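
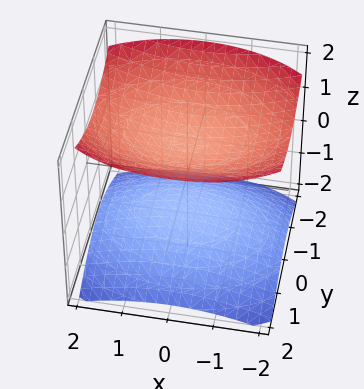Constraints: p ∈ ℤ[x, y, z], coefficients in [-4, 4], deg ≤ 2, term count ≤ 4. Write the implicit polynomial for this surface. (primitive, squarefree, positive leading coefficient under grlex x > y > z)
x^2 + 2*y^2 - 3*z^2 + 3

First, there are 2 components.
Next, degree: two sheets facing apart; a quadric, so deg p = 2.
Then, symmetries: the x ↦ −x reflection is a symmetry, so x appears only in even powers; the y ↦ −y reflection is a symmetry, so y appears only in even powers; it's symmetric under z → −z, forcing even powers of z.
Then, observable constraints: the z-axis gridline crossings are at z ∈ {-1, 1}; it misses every integer gridline on the y-axis.
Finally, putting this together gives p.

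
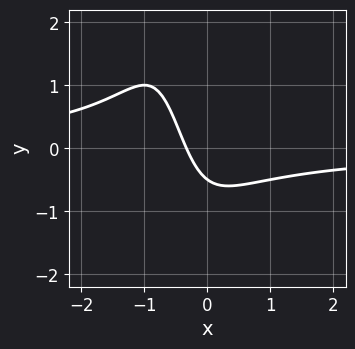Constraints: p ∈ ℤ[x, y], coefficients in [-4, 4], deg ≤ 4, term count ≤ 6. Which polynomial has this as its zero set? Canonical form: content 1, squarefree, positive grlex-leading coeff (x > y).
1. deg p = 3. No degree-2 curve has this shape.
2. Solving for integer coefficients yields p as stated.

3*x^2*y + 3*x*y + 3*x + 2*y + 1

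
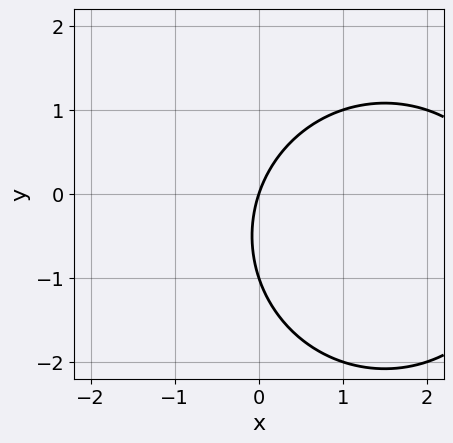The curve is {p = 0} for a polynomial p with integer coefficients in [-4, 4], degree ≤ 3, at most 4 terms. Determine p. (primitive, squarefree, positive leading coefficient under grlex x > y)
x^2 + y^2 - 3*x + y

First, deg p = 2. The shape is more complex than any degree-1 curve.
Next, checking where it meets the axes: among the integer gridlines, it crosses the y-axis at y ∈ {-1, 0}; it meets the x-axis at x = 0 (among the integer gridlines).
Finally, the integer polynomial consistent with all of this is the stated p.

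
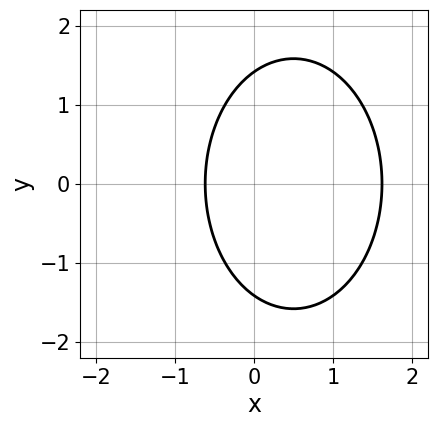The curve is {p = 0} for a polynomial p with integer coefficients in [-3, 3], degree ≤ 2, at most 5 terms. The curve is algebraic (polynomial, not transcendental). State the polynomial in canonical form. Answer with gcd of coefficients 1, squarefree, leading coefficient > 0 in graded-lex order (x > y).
2*x^2 + y^2 - 2*x - 2

1. deg p = 2. No degree-1 curve has this shape.
2. Symmetries: mirror symmetry y ↦ −y ⇒ only even powers of y.
3. Solving for integer coefficients yields p as stated.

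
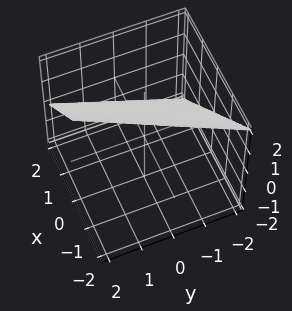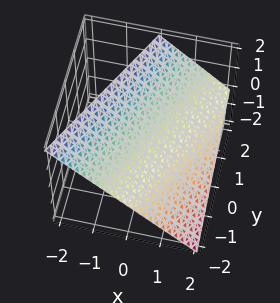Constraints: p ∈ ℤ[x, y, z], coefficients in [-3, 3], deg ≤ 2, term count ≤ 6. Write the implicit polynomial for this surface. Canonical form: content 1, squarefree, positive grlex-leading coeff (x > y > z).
2*x - y + 2*z - 2

First, degree: every cross-section is a straight line — this is a plane, so deg p = 1.
Next, against the integer gridlines: it meets the z-axis at z = 1 (among the integer gridlines); it crosses the y-axis at the gridline y = -2; it meets the x-axis at x = 1 (among the integer gridlines).
Finally, putting this together gives p.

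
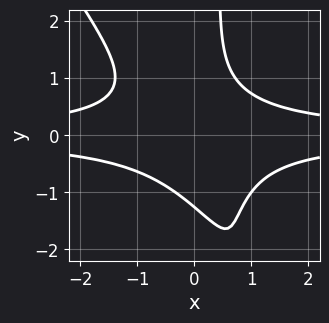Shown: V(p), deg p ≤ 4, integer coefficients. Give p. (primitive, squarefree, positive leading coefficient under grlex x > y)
(a) deg p = 4. A generic line meets the curve in up to 4 points.
(b) From the axis intercepts and sections: the curve avoids every integer x-axis point in the box.
(c) Assembling these constraints gives the stated polynomial.

3*x^2*y^2 + 2*x*y^3 - y^3 - 2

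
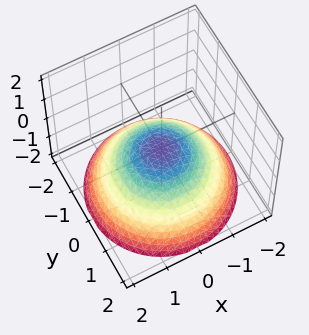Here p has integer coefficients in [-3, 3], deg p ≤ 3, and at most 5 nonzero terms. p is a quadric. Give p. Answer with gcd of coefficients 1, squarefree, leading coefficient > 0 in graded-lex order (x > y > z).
Degree: a single bowl opening along one axis; a quadric, so deg p = 2.
Symmetry: every cross-section ⟂ z is a circle, so x, y appear only via x² + y².
Reading off the gridlines: it meets the x-axis at x = 0 (among the integer gridlines); it meets the y-axis at y = 0 (among the integer gridlines); a circular section at z = -1 has radius between 1 and 2; it crosses the z-axis at the gridline z = 0.
Assembling these constraints gives the stated polynomial.

x^2 + y^2 + 2*z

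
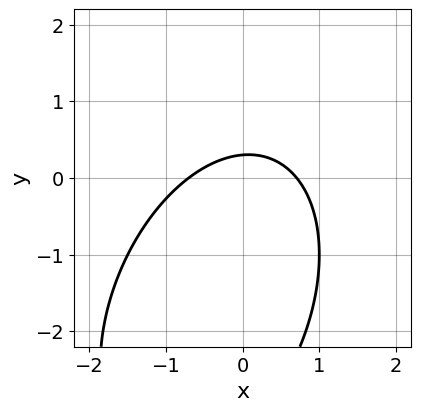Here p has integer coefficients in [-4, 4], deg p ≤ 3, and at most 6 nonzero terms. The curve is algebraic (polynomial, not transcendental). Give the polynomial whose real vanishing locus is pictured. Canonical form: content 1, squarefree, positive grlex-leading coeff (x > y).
1. Degree: the shape is more complex than any degree-1 curve, so deg p = 2.
2. Putting this together gives p.

2*x^2 - x*y + y^2 + 3*y - 1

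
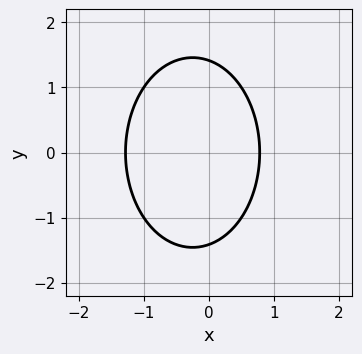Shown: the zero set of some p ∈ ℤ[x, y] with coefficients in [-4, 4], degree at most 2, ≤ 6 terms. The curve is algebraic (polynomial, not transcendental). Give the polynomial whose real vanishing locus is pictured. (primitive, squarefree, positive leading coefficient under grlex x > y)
2*x^2 + y^2 + x - 2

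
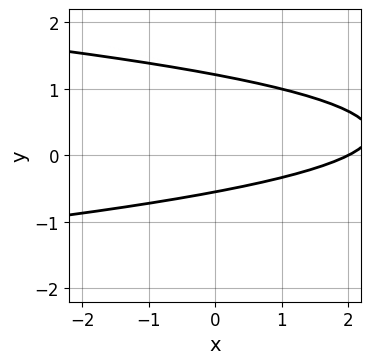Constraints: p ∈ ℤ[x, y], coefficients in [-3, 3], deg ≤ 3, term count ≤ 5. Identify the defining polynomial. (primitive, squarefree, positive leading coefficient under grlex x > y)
3*y^2 + x - 2*y - 2

First, degree: no degree-1 curve has this shape, so deg p = 2.
Next, observable constraints: it crosses the x-axis at the gridline x = 2.
Finally, putting this together gives p.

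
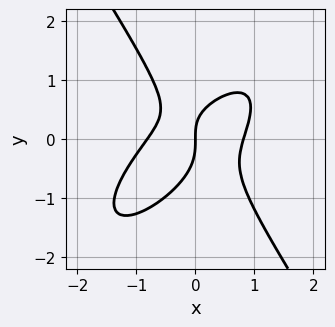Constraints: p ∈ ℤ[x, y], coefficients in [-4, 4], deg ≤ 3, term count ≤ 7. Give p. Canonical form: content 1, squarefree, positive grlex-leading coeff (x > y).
1. Degree: no degree-2 curve has this shape, so deg p = 3.
2. Reading off the gridlines: it meets the x-axis at x = 0 (among the integer gridlines); it meets the y-axis at y = 0 (among the integer gridlines).
3. The integer polynomial consistent with all of this is the stated p.

3*x^3 - 3*x^2*y + 2*y^3 + x*y - 2*x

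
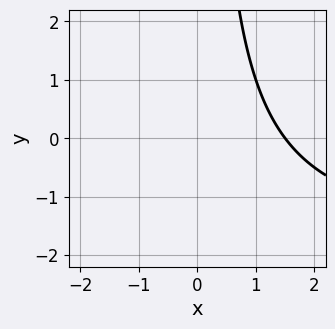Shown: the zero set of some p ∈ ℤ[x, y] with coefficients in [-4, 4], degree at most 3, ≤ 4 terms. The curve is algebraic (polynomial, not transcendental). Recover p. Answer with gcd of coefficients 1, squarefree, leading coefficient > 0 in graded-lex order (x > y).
The degree is 2 — the shape is more complex than any degree-1 curve.
From the axis intercepts and sections: the curve avoids every integer y-axis point in the box.
The integer polynomial consistent with all of this is the stated p.

x*y + 2*x - 3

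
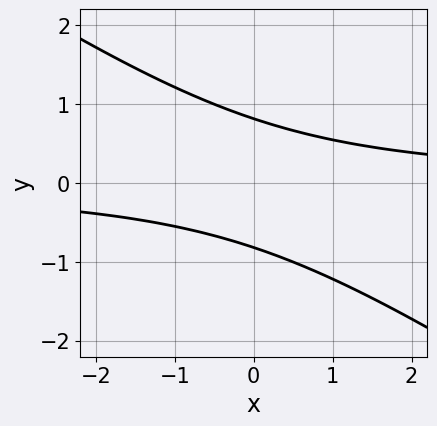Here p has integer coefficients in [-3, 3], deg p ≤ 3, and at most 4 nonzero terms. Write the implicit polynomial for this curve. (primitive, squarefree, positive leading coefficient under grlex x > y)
1. deg p = 2. The shape is more complex than any degree-1 curve.
2. From the visible intercepts: no x-intercept at any integer in the box.
3. Solving for integer coefficients yields p as stated.

2*x*y + 3*y^2 - 2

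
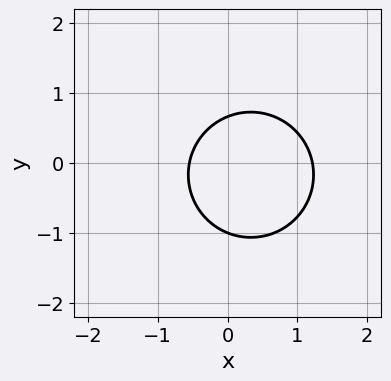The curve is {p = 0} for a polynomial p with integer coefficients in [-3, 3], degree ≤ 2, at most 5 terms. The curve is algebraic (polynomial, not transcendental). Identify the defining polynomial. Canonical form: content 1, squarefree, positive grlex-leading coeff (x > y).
1. Degree: a generic line meets the curve in up to 2 points, so deg p = 2.
2. Against the integer gridlines: one y-axis crossing is at y = -1.
3. Assembling these constraints gives the stated polynomial.

3*x^2 + 3*y^2 - 2*x + y - 2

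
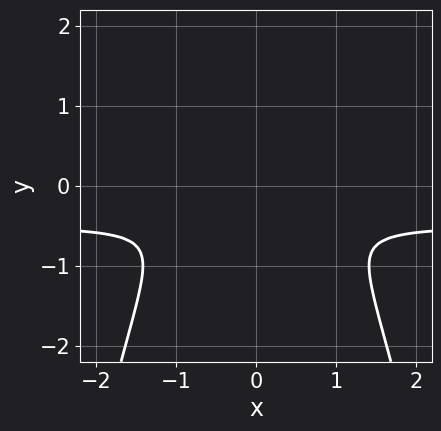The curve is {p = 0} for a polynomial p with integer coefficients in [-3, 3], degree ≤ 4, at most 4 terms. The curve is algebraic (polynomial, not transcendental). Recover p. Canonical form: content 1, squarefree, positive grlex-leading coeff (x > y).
1. deg p = 3.
2. Symmetries: mirror symmetry x ↦ −x ⇒ only even powers of x.
3. Together with the visible shape, these determine p as stated.

2*x^2*y + x^2 + 2*y^2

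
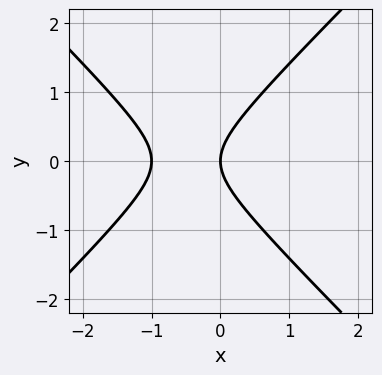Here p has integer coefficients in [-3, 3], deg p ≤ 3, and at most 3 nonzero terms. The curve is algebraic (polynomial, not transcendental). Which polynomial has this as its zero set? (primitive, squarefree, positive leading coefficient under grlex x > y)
First, the degree is 2 — a generic line meets the curve in up to 2 points.
Then, symmetries: the y ↦ −y reflection is a symmetry, so y appears only in even powers.
Next, checking where it meets the axes: the x-axis gridline crossings are at x ∈ {-1, 0}; it crosses the y-axis at the gridline y = 0.
Finally, matching integer coefficients to the picture gives p.

x^2 - y^2 + x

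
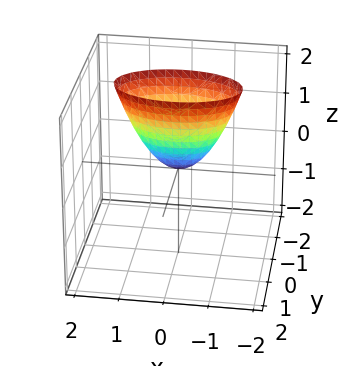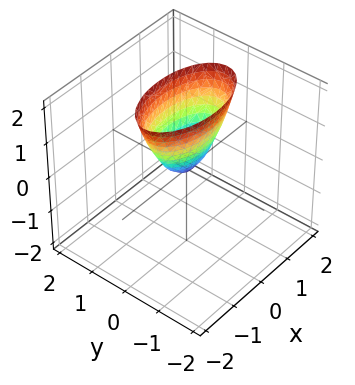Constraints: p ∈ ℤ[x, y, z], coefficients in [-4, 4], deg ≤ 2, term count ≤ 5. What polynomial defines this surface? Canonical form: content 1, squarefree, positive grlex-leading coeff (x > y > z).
First, degree: a paraboloid; a quadric, so deg p = 2.
Then, symmetries: it's symmetric under y → −y, forcing even powers of y; it's symmetric under x → −x, forcing even powers of x.
Then, checking where it meets the axes: it crosses the z-axis at the gridline z = 0; it meets the y-axis at y = 0 (among the integer gridlines); one x-axis crossing is at x = 0.
Finally, solving for integer coefficients yields p as stated.

x^2 + 3*y^2 - z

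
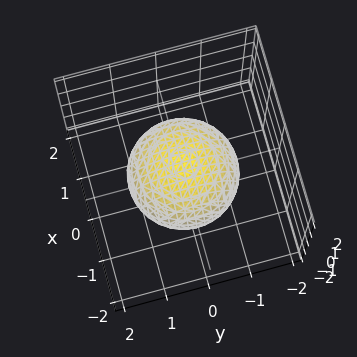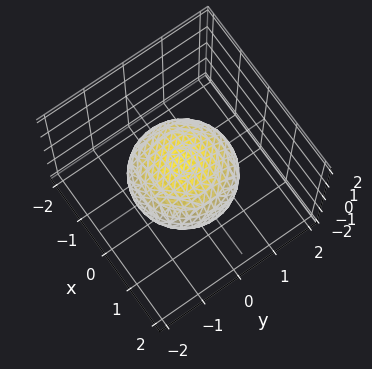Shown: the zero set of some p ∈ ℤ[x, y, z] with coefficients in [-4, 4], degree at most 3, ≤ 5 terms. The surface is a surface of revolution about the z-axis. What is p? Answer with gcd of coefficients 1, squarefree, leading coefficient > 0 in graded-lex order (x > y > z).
First, degree: a generic line meets the surface in up to 2 points, so deg p = 2.
Then, symmetry: every cross-section ⟂ z is a circle, so x, y appear only via x² + y².
Then, observable constraints: a circular section at z = 0 has radius between 1 and 2; among the integer gridlines, it crosses the z-axis at z ∈ {-1, 1}.
Finally, matching integer coefficients to the picture gives p.

2*x^2 + 2*y^2 + 3*z^2 - 3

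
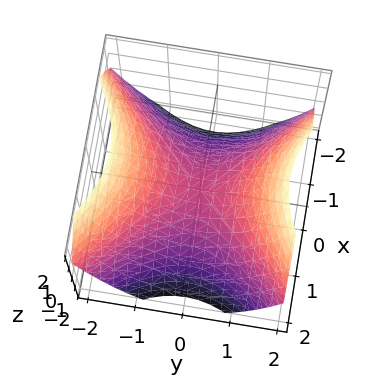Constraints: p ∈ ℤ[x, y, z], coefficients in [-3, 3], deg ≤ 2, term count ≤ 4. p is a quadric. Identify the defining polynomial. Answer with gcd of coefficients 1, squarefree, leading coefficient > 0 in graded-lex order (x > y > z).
2*x^2 - 2*y^2 + 3*z

Degree: a saddle surface; a quadric, so deg p = 2.
Symmetries: it's symmetric under x → −x, forcing even powers of x; the y ↦ −y reflection is a symmetry, so y appears only in even powers.
Observable constraints: it crosses the x-axis at the gridline x = 0; it meets the y-axis at y = 0 (among the integer gridlines).
Assembling these constraints gives the stated polynomial.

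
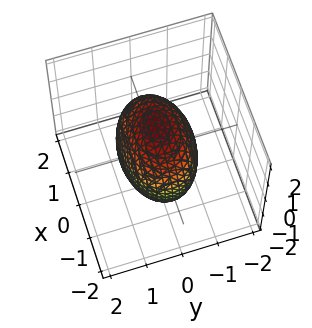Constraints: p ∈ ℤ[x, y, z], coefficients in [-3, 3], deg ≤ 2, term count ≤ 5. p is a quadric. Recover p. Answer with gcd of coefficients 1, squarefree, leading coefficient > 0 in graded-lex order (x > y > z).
Degree: a closed, bounded, convex surface; a quadric, so deg p = 2.
Symmetries: it's symmetric under x → −x, forcing even powers of x; the y ↦ −y reflection is a symmetry, so y appears only in even powers; it's symmetric under z → −z, forcing even powers of z.
Checking where it meets the axes: the y-axis gridline crossings are at y ∈ {-1, 1}.
Together with the visible shape, these determine p as stated.

x^2 + 2*y^2 + z^2 - 2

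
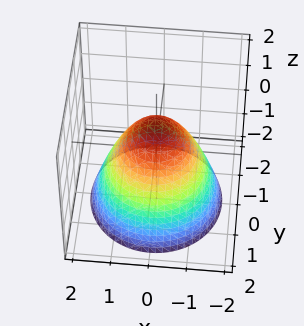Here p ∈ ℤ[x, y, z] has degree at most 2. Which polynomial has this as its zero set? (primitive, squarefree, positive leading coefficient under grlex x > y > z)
x^2 + y^2 + z - 1

The degree is 2 — a generic line meets the surface in up to 2 points.
By symmetry, every cross-section ⟂ z is a circle, so x, y appear only via x² + y².
Against the integer gridlines: a circular section at z = 0 has radius exactly 1; it crosses the z-axis at the gridline z = 1; the x-axis gridline crossings are at x ∈ {-1, 1}; among the integer gridlines, it crosses the y-axis at y ∈ {-1, 1}.
Solving for integer coefficients yields p as stated.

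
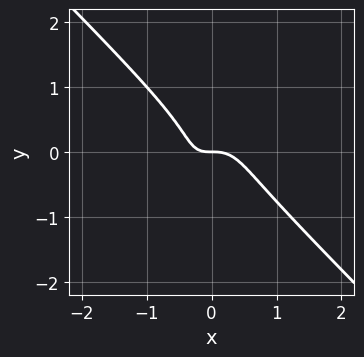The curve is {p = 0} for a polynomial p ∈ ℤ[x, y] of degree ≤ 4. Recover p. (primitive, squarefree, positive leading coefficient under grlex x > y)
(a) The degree is 3 — no degree-2 curve has this shape.
(b) Reading off the gridlines: it crosses the y-axis at the gridline y = 0; it crosses the x-axis at the gridline x = 0.
(c) Putting this together gives p.

3*x^3 - x*y^2 + 2*y^3 + x*y + y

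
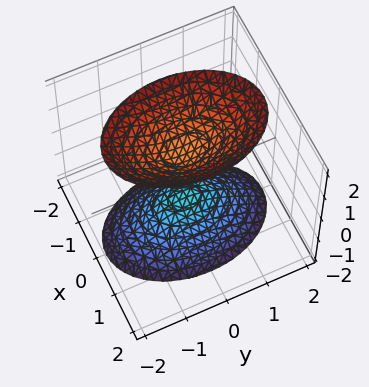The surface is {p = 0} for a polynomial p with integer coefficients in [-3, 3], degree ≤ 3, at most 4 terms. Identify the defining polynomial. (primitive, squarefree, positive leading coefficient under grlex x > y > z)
2*x^2 + y^2 - z^2 + 1

(a) The picture has 2 separate pieces. Treating them together as one polynomial.
(b) Degree: two separate bowl-shaped sheets opening away from each other; a quadric, so deg p = 2.
(c) Symmetries: mirror symmetry y ↦ −y ⇒ only even powers of y; mirror symmetry x ↦ −x ⇒ only even powers of x; mirror symmetry z ↦ −z ⇒ only even powers of z.
(d) Reading off the gridlines: among the integer gridlines, it crosses the z-axis at z ∈ {-1, 1}; the surface avoids every integer y-axis point in the box; the surface avoids every integer x-axis point in the box.
(e) These observations pin down the coefficients.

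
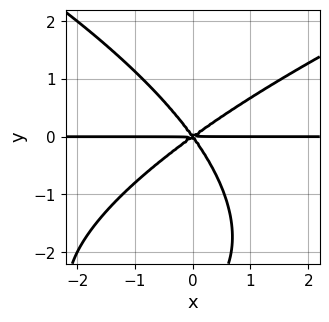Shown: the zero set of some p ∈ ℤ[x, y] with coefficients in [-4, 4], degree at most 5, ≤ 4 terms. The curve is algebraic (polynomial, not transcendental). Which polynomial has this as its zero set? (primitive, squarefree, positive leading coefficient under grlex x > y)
y^4 - 3*x^2*y + 2*x*y^2 + 3*y^3

First, deg p = 4.
Then, observable constraints: it crosses the y-axis at the gridline y = 0; the visible x-axis segment lies entirely on the curve.
Finally, the integer polynomial consistent with all of this is the stated p.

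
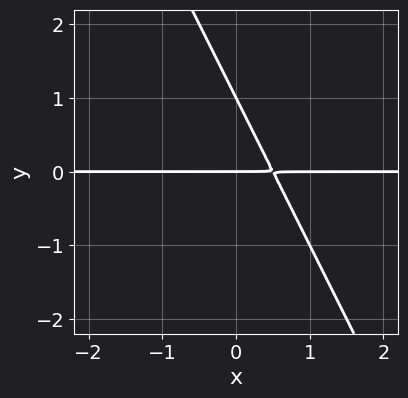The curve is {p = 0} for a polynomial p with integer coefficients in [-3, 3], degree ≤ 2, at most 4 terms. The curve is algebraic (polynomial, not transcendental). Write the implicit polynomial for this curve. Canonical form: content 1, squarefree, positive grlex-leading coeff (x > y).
2*x*y + y^2 - y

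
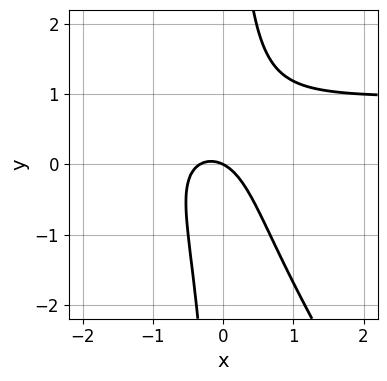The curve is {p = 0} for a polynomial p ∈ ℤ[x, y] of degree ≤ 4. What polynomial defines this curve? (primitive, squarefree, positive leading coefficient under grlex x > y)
3*x^2*y + 2*x*y^2 - 3*x^2 - x - 2*y

The degree is 3 — no degree-2 curve has this shape.
From the visible intercepts: it meets the y-axis at y = 0 (among the integer gridlines); one x-axis crossing is at x = 0.
Matching integer coefficients to the picture gives p.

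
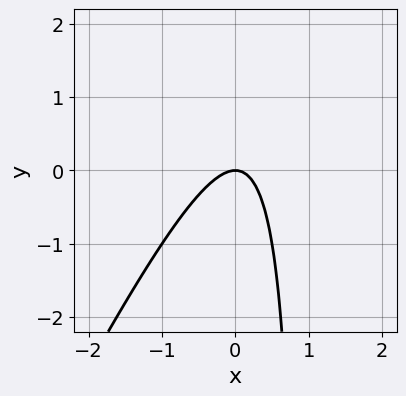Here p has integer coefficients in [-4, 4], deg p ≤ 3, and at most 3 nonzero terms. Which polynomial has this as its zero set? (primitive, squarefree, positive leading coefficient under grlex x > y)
2*x^2 - x*y + y

1. Degree: no degree-1 curve has this shape, so deg p = 2.
2. Reading off the gridlines: one y-axis crossing is at y = 0; it meets the x-axis at x = 0 (among the integer gridlines).
3. These observations pin down the coefficients.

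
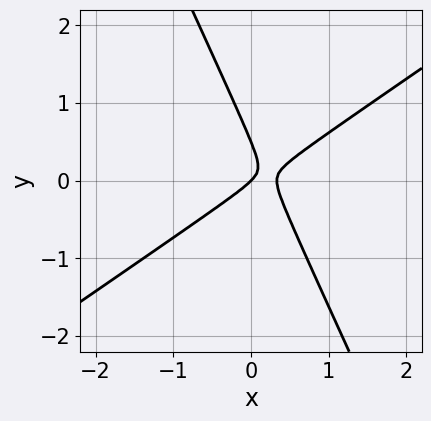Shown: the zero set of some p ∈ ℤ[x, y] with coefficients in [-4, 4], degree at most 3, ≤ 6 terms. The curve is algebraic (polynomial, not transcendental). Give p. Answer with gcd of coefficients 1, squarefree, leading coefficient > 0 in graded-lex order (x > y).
3*x^2 - 3*x*y - 2*y^2 - x + y

deg p = 2.
Reading off the gridlines: one x-axis crossing is at x = 0; it crosses the y-axis at the gridline y = 0.
These observations pin down the coefficients.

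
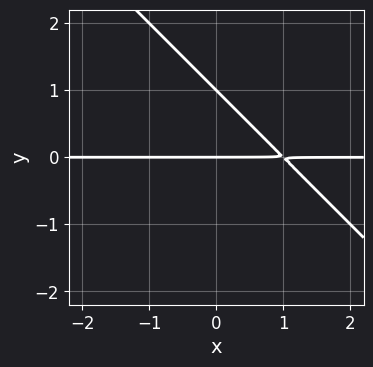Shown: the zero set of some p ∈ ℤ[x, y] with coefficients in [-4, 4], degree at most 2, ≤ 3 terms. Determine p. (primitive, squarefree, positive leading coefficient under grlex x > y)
1. The degree is 2 — a generic line meets the curve in up to 2 points.
2. Against the integer gridlines: every point of the x-axis in the box is on the curve; among the integer gridlines, it crosses the y-axis at y ∈ {0, 1}.
3. Solving for integer coefficients yields p as stated.

x*y + y^2 - y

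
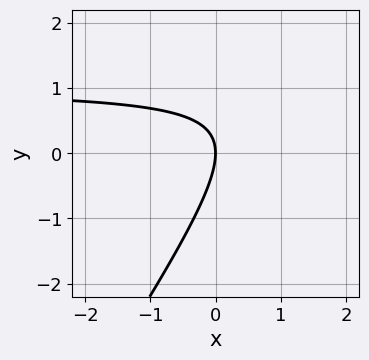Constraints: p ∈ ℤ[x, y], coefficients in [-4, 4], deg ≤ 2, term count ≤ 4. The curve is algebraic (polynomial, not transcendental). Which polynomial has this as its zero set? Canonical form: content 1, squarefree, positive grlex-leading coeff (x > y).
1. The degree is 2 — a generic line meets the curve in up to 2 points.
2. From the visible intercepts: one y-axis crossing is at y = 0; it meets the x-axis at x = 0 (among the integer gridlines).
3. Fitting integer coefficients to these (and the overall shape) gives p.

3*x*y - 2*y^2 - 3*x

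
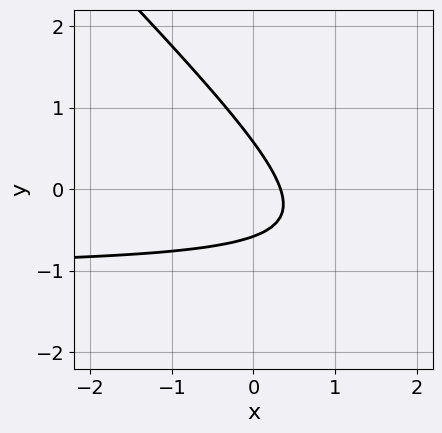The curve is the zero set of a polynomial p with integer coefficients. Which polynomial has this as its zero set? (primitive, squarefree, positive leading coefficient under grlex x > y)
3*x*y + 3*y^2 + 3*x - 1

(a) deg p = 2. A generic line meets the curve in up to 2 points.
(b) Putting this together gives p.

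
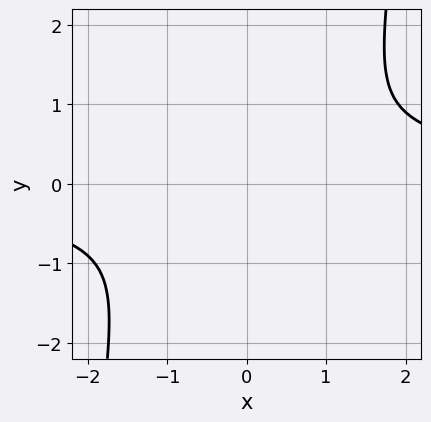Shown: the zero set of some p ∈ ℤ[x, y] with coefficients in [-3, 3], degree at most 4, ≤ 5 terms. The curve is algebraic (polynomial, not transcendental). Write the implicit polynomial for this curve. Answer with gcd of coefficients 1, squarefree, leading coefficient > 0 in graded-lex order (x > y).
2*x^3*y - 3*x^2 - 3*y^2

Degree: a generic line meets the curve in up to 4 points, so deg p = 4.
Solving for integer coefficients yields p as stated.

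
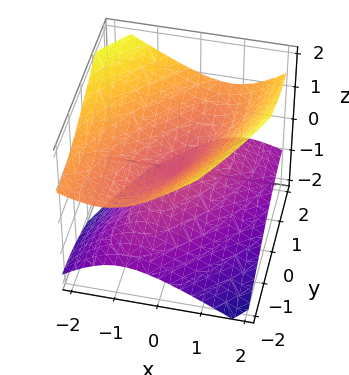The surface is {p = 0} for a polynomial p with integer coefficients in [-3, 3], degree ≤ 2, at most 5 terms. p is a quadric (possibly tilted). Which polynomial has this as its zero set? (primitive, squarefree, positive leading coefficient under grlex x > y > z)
(a) The degree is 2 — the shape is more complex than any degree-1 surface.
(b) From the axis intercepts and sections: one z-axis crossing is at z = 0; it meets the y-axis at y = 0 (among the integer gridlines).
(c) Assembling these constraints gives the stated polynomial.

2*x^2 - 2*x*y + x*z + y^2 - 3*z^2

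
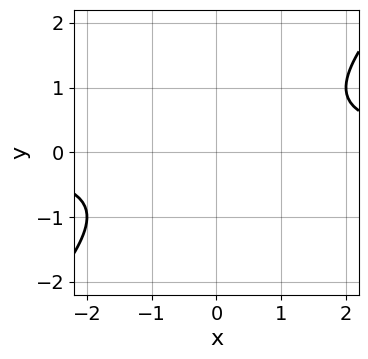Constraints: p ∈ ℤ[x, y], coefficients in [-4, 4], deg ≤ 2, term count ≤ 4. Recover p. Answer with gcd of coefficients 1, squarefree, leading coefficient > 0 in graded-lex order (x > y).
x*y - y^2 - 1

1. Degree: a generic line meets the curve in up to 2 points, so deg p = 2.
2. Against the integer gridlines: it misses every integer gridline on the x-axis; no y-intercept at any integer in the box.
3. These observations pin down the coefficients.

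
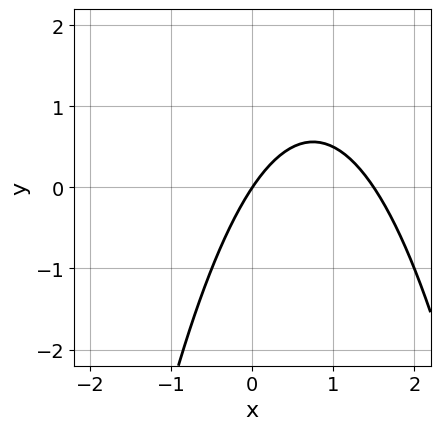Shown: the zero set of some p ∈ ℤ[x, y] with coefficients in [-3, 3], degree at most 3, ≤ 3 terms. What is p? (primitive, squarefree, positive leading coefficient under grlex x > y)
2*x^2 - 3*x + 2*y

The degree is 2 — the shape is more complex than any degree-1 curve.
Against the integer gridlines: it meets the x-axis at x = 0 (among the integer gridlines); it meets the y-axis at y = 0 (among the integer gridlines).
Matching integer coefficients to the picture gives p.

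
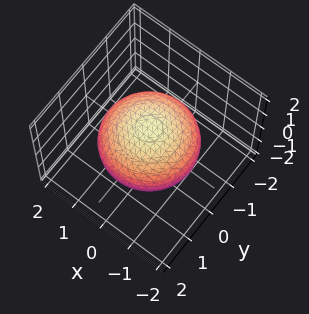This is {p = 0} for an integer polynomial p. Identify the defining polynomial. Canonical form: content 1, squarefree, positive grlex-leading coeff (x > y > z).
x^2 + y^2 + 2*z^2 - 2

(a) The degree is 2 — bounded and convex; a quadric.
(b) Symmetries: mirror symmetry z ↦ −z ⇒ only even powers of z; rotational symmetry about the z-axis ⇒ p depends on x, y only through x² + y².
(c) Observable constraints: the z-axis gridline crossings are at z ∈ {-1, 1}; a circular section at z = 0 has radius between 1 and 2.
(d) Putting this together gives p.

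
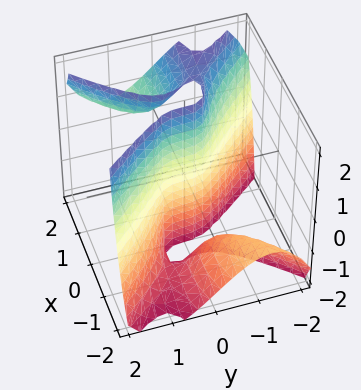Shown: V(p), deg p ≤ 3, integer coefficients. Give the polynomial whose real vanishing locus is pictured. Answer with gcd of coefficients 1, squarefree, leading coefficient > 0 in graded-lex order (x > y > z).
deg p = 3. The shape is more complex than any degree-2 surface.
Reading off the gridlines: one x-axis crossing is at x = 0; the visible z-axis segment lies entirely on the surface; it meets the y-axis at y = 0 (among the integer gridlines).
Together with the visible shape, these determine p as stated.

x^3 - 2*x^2*y - 2*x^2*z + 2*y^3 + 2*x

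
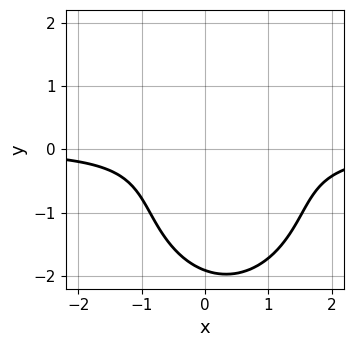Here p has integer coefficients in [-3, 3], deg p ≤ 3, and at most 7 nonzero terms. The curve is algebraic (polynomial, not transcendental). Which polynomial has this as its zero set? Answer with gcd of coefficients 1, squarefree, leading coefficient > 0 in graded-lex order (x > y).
(a) Degree: no degree-2 curve has this shape, so deg p = 3.
(b) Observable constraints: no x-intercept at any integer in the box.
(c) Putting this together gives p.

3*x^2*y + 2*y^3 - 2*x*y + 3*y^2 + 3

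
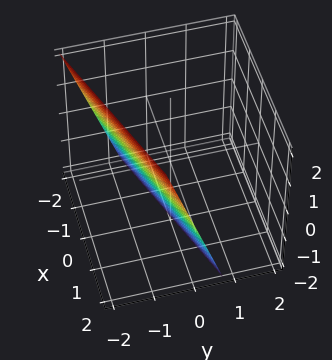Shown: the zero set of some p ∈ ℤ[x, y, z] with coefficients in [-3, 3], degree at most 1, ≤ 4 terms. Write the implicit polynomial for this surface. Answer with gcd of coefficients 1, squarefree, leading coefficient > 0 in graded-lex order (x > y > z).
deg p = 1. Every cross-section is a straight line — this is a plane.
Observable constraints: it meets the x-axis at x = 2 (among the integer gridlines); it meets the z-axis at z = -2 (among the integer gridlines).
Putting this together gives p.

x - 3*y - z - 2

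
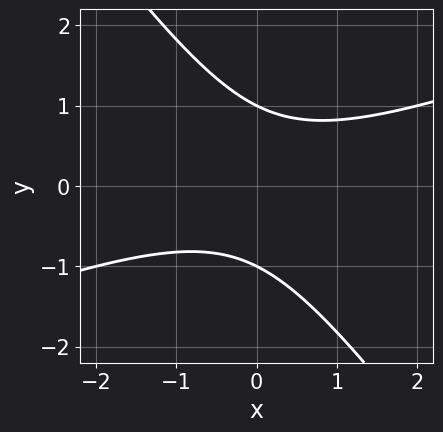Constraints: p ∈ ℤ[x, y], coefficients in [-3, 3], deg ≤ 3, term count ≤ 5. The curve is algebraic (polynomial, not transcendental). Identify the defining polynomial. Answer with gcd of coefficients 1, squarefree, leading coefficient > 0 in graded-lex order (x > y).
x^2 - 2*x*y - 2*y^2 + 2

(a) Degree: the shape is more complex than any degree-1 curve, so deg p = 2.
(b) From the axis intercepts and sections: among the integer gridlines, it crosses the y-axis at y ∈ {-1, 1}; no x-intercept at any integer in the box.
(c) Together with the visible shape, these determine p as stated.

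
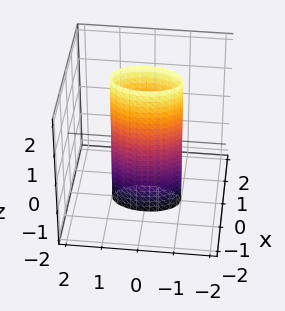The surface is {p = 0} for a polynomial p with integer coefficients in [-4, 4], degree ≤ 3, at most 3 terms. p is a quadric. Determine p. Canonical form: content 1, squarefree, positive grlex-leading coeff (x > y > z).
First, deg p = 2.
Next, symmetries: mirror symmetry y ↦ −y ⇒ only even powers of y; the x ↦ −x reflection is a symmetry, so x appears only in even powers; mirror symmetry z ↦ −z ⇒ only even powers of z.
Then, against the integer gridlines: the surface avoids every integer z-axis point in the box; among the integer gridlines, it crosses the y-axis at y ∈ {-1, 1}.
Finally, fitting integer coefficients to these (and the overall shape) gives p.

3*x^2 + y^2 - 1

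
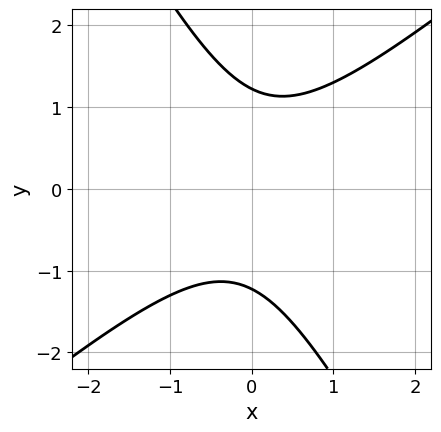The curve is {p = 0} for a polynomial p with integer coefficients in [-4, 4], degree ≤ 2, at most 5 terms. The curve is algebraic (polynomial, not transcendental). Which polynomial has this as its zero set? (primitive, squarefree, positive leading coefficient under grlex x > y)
3*x^2 - 2*x*y - 2*y^2 + 3

(a) The degree is 2 — a generic line meets the curve in up to 2 points.
(b) Observable constraints: no x-intercept at any integer in the box.
(c) Fitting integer coefficients to these (and the overall shape) gives p.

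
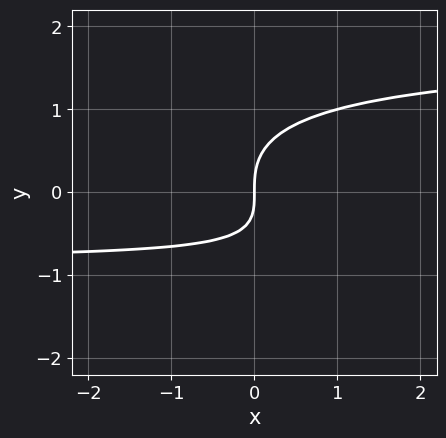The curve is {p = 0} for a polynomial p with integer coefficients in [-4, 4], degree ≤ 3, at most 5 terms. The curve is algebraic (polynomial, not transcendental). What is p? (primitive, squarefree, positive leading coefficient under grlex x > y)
1. deg p = 3.
2. Observable constraints: it crosses the y-axis at the gridline y = 0; it crosses the x-axis at the gridline x = 0.
3. Fitting integer coefficients to these (and the overall shape) gives p.

2*x*y^2 + 3*y^3 - 2*x*y - 3*x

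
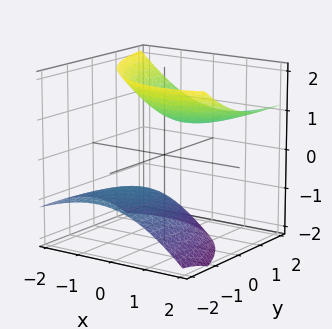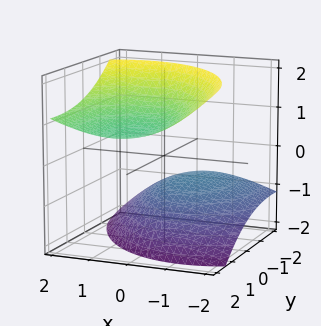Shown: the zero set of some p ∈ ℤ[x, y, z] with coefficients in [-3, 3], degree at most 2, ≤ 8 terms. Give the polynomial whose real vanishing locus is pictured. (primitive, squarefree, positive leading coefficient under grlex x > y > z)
2*x^2 - 2*x*z + y^2 - 3*y*z - 3*z^2 + 3

There are 2 components.
deg p = 2.
From the axis intercepts and sections: the surface avoids every integer y-axis point in the box; it misses every integer gridline on the x-axis; the z-axis gridline crossings are at z ∈ {-1, 1}.
Fitting integer coefficients to these (and the overall shape) gives p.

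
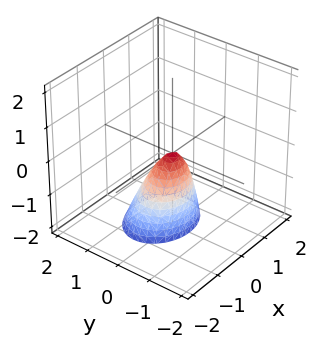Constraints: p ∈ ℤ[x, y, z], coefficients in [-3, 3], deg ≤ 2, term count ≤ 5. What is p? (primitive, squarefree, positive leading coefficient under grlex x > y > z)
2*x^2 + 3*y^2 + y*z + z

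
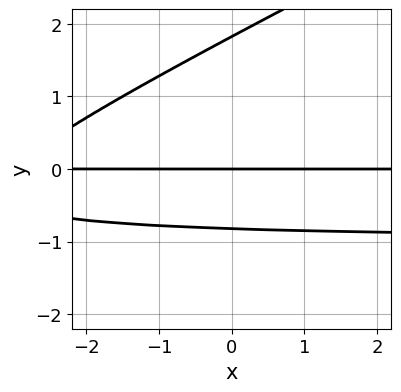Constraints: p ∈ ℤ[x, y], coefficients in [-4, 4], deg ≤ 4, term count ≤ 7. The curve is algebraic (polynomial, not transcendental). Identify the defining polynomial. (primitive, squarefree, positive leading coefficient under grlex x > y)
(a) The degree is 3 — the shape is more complex than any degree-2 curve.
(b) From the axis intercepts and sections: every point of the x-axis in the box is on the curve; it crosses the y-axis at the gridline y = 0.
(c) Putting this together gives p.

x*y^2 - 2*y^3 + x*y + 2*y^2 + 3*y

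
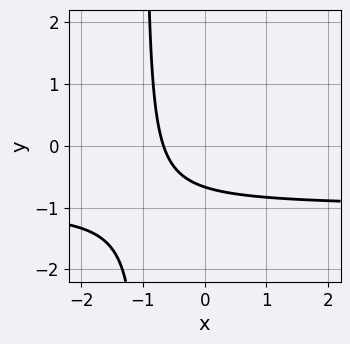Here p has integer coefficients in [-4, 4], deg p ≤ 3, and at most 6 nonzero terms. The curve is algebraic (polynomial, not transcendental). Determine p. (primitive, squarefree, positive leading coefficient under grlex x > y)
1. The degree is 2 — no degree-1 curve has this shape.
2. Matching integer coefficients to the picture gives p.

3*x*y + 3*x + 3*y + 2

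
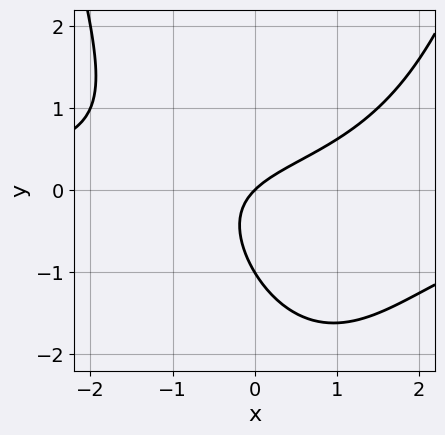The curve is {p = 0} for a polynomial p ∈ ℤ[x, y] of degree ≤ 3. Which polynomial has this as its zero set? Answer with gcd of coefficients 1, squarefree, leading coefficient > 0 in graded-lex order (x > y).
1. The degree is 3 — a generic line meets the curve in up to 3 points.
2. Against the integer gridlines: one x-axis crossing is at x = 0; among the integer gridlines, it crosses the y-axis at y ∈ {-1, 0}.
3. Solving for integer coefficients yields p as stated.

2*x^2*y - 2*x*y - 3*y^2 + 3*x - 3*y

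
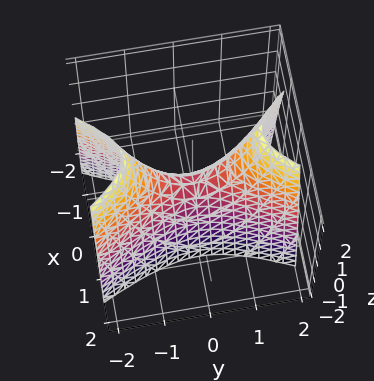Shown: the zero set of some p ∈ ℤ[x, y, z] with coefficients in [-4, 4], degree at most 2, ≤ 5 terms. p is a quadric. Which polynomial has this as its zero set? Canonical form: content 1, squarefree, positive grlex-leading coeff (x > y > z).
First, deg p = 2. A hyperbolic paraboloid; a quadric.
Next, symmetries: the x ↦ −x reflection is a symmetry, so x appears only in even powers; the y ↦ −y reflection is a symmetry, so y appears only in even powers.
Next, against the integer gridlines: it meets the z-axis at z = 0 (among the integer gridlines); it meets the x-axis at x = 0 (among the integer gridlines).
Finally, putting this together gives p.

3*x^2 - y^2 + z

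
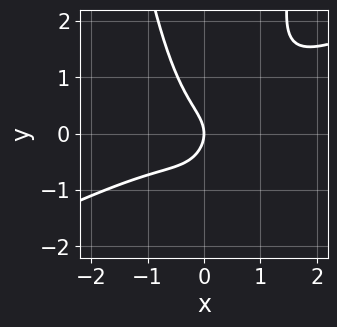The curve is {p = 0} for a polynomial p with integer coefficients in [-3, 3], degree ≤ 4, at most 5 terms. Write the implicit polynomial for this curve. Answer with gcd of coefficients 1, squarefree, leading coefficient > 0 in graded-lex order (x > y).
x^3 - 2*x^2*y + y^2 + x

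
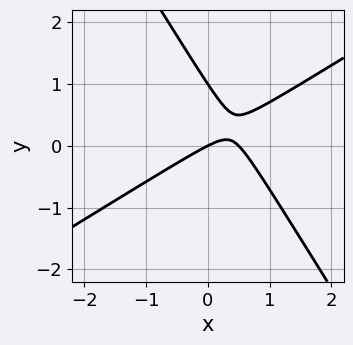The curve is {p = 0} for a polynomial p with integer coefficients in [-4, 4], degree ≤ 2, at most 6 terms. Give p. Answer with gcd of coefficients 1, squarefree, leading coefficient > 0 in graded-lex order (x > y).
2*x^2 - 2*x*y - 2*y^2 - x + 2*y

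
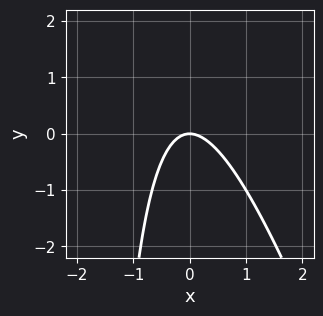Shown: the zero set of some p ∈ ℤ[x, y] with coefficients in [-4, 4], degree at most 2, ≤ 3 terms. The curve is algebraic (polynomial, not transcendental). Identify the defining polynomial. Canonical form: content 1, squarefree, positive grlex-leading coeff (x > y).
1. Degree: the shape is more complex than any degree-1 curve, so deg p = 2.
2. Reading off the gridlines: one x-axis crossing is at x = 0; it crosses the y-axis at the gridline y = 0.
3. Assembling these constraints gives the stated polynomial.

3*x^2 + x*y + 2*y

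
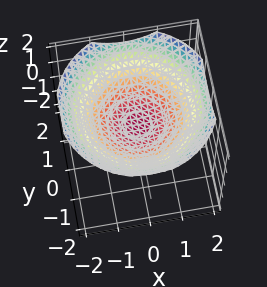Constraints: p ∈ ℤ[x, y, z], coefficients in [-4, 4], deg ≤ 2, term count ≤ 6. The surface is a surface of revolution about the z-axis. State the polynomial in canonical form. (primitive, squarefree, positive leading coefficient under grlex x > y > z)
The degree is 2 — a generic line meets the surface in up to 2 points.
Symmetries: rotational symmetry about the z-axis ⇒ p depends on x, y only through x² + y².
From the visible intercepts: it misses every integer gridline on the y-axis; no x-intercept at any integer in the box; a circular section at z = 1 has radius between 1 and 2.
Together with the visible shape, these determine p as stated.

x^2 + y^2 - 3*z + 1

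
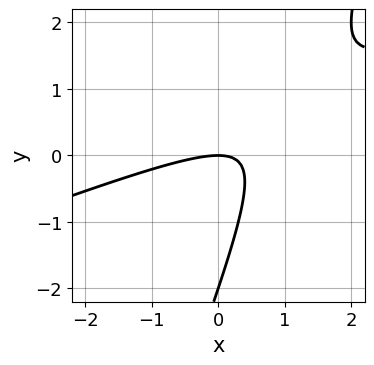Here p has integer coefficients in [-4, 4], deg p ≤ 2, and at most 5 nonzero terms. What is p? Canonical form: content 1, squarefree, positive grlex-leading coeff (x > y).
1. deg p = 2. The shape is more complex than any degree-1 curve.
2. Checking where it meets the axes: it crosses the x-axis at the gridline x = 0; the y-axis gridline crossings are at y ∈ {-2, 0}.
3. Matching integer coefficients to the picture gives p.

x^2 - 3*x*y + y^2 + 2*y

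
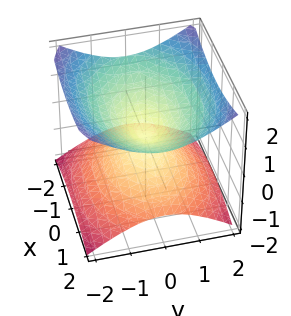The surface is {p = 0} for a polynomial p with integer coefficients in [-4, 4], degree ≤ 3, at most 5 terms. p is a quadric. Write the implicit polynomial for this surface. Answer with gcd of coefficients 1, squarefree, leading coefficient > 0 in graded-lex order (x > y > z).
First, deg p = 2. Two nappes meeting at a single point; a quadric.
Then, symmetries: the x ↦ −x reflection is a symmetry, so x appears only in even powers; it's symmetric under y → −y, forcing even powers of y; the z ↦ −z reflection is a symmetry, so z appears only in even powers.
Next, from the axis intercepts and sections: one z-axis crossing is at z = 0; it meets the x-axis at x = 0 (among the integer gridlines); it meets the y-axis at y = 0 (among the integer gridlines).
Finally, putting this together gives p.

x^2 + 2*y^2 - 3*z^2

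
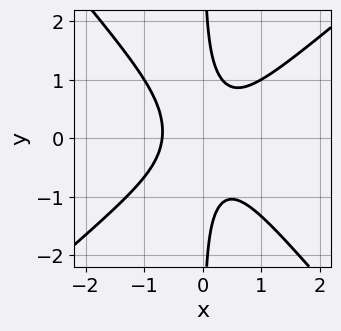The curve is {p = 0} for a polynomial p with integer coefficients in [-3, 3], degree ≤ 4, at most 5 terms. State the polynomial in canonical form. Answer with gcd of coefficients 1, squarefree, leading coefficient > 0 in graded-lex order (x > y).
3*x^3 - x^2*y - 3*x*y^2 + 1

The degree is 3 — no degree-2 curve has this shape.
From the axis intercepts and sections: the curve avoids every integer y-axis point in the box.
Matching integer coefficients to the picture gives p.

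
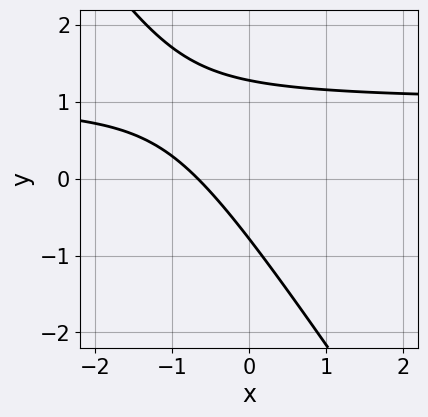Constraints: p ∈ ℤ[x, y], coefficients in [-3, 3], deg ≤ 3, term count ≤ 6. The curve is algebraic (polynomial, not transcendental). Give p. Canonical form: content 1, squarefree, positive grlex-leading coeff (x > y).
3*x*y + 2*y^2 - 3*x - y - 2

(a) Degree: no degree-1 curve has this shape, so deg p = 2.
(b) Matching integer coefficients to the picture gives p.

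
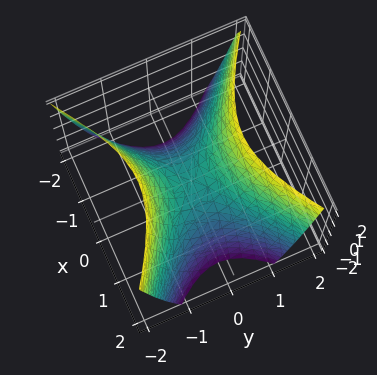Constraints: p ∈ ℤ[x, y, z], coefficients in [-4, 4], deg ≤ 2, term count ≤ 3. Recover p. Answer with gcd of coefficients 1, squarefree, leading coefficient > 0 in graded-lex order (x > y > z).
2*x^2 - 3*y^2 + 2*z

(a) Degree: a saddle surface; a quadric, so deg p = 2.
(b) Symmetries: the x ↦ −x reflection is a symmetry, so x appears only in even powers; the y ↦ −y reflection is a symmetry, so y appears only in even powers.
(c) Reading off the gridlines: one x-axis crossing is at x = 0; it crosses the y-axis at the gridline y = 0; it crosses the z-axis at the gridline z = 0.
(d) Solving for integer coefficients yields p as stated.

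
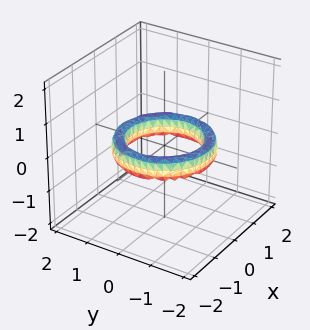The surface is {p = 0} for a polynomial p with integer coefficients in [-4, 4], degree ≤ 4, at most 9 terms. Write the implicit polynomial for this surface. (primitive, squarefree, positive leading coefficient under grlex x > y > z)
Degree: the shape is more complex than any degree-3 surface, so deg p = 4.
Symmetry: the surface is invariant under rotation about z: p = q(x² + y², z).
From the visible intercepts: among the integer gridlines, it crosses the x-axis at x ∈ {-1, 1}; among the integer gridlines, it crosses the y-axis at y ∈ {-1, 1}; the surface avoids every integer z-axis point in the box; a circular section at z = 0 has radius exactly 1.
Fitting integer coefficients to these (and the overall shape) gives p.

x^4 + 2*x^2*y^2 + y^4 - 3*x^2 - 3*y^2 + 2*z^2 + 2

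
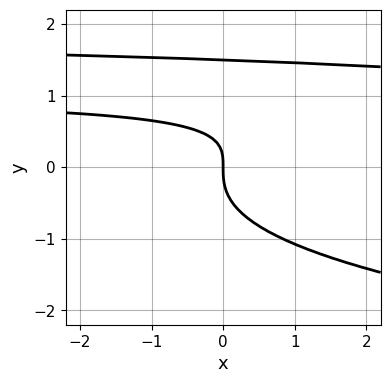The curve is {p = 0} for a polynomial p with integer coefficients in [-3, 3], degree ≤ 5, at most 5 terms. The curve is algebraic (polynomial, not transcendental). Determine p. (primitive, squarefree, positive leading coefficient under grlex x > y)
The degree is 4 — a generic line meets the curve in up to 4 points.
Checking where it meets the axes: it crosses the x-axis at the gridline x = 0; it crosses the y-axis at the gridline y = 0.
The integer polynomial consistent with all of this is the stated p.

2*y^4 - x*y^2 - 3*y^3 + 3*x*y - 2*x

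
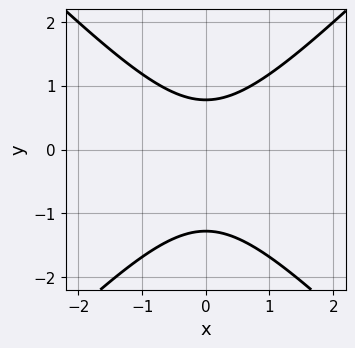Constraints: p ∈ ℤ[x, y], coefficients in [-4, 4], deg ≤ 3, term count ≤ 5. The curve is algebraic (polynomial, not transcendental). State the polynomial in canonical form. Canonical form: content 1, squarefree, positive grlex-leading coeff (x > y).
deg p = 2. No degree-1 curve has this shape.
Symmetries: the x ↦ −x reflection is a symmetry, so x appears only in even powers.
Checking where it meets the axes: it misses every integer gridline on the x-axis.
Solving for integer coefficients yields p as stated.

2*x^2 - 2*y^2 - y + 2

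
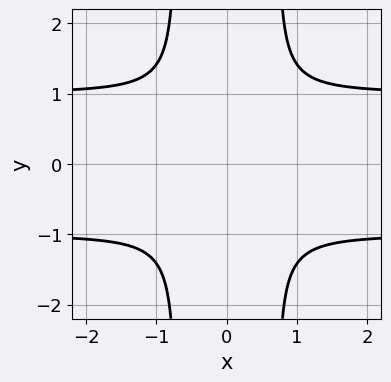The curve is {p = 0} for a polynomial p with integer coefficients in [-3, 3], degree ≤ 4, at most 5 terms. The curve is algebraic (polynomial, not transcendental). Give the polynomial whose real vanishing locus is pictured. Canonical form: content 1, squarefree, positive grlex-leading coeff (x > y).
2*x^2*y^2 - 2*x^2 - y^2

(a) deg p = 4. No degree-3 curve has this shape.
(b) Symmetries: it's symmetric under y → −y, forcing even powers of y; mirror symmetry x ↦ −x ⇒ only even powers of x.
(c) Fitting integer coefficients to these (and the overall shape) gives p.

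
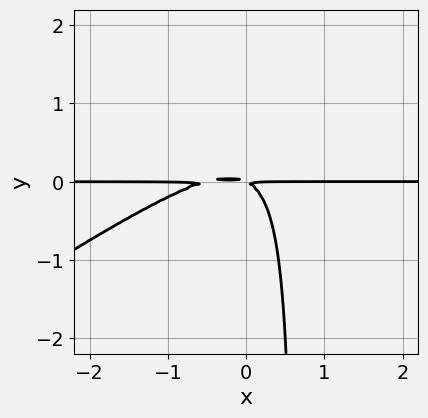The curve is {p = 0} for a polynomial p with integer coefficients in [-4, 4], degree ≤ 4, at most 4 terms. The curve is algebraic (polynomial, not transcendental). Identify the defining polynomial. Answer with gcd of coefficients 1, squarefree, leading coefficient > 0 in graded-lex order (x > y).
2*x^2*y - 3*x*y^2 + x*y + 2*y^2

First, the degree is 3 — no degree-2 curve has this shape.
Next, against the integer gridlines: every point of the x-axis in the box is on the curve.
Finally, solving for integer coefficients yields p as stated.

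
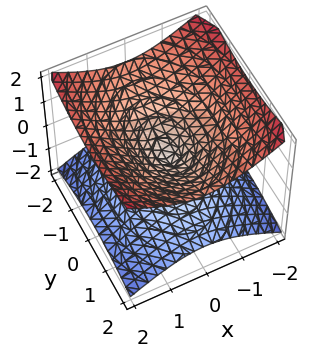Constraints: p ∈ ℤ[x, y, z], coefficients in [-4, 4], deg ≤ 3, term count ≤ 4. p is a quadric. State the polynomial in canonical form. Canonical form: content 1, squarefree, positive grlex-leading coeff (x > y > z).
2*x^2 + y^2 - 3*z^2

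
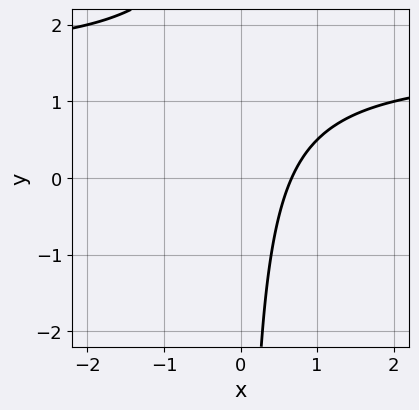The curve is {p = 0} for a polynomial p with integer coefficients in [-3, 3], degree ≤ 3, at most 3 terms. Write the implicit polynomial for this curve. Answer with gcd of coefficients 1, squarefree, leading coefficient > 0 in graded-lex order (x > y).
1. The degree is 2 — the shape is more complex than any degree-1 curve.
2. From the visible intercepts: it misses every integer gridline on the y-axis.
3. Assembling these constraints gives the stated polynomial.

2*x*y - 3*x + 2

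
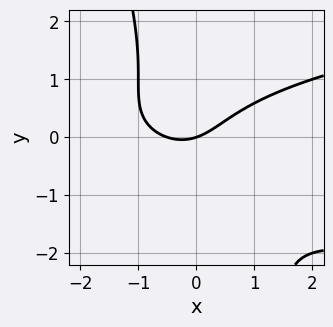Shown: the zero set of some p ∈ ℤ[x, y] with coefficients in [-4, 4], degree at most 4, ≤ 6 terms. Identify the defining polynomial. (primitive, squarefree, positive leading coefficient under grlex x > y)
First, degree: a generic line meets the curve in up to 3 points, so deg p = 3.
Next, against the integer gridlines: one x-axis crossing is at x = 0; it crosses the y-axis at the gridline y = 0.
Finally, assembling these constraints gives the stated polynomial.

3*x*y^2 + y^3 - 2*x^2 - x + 3*y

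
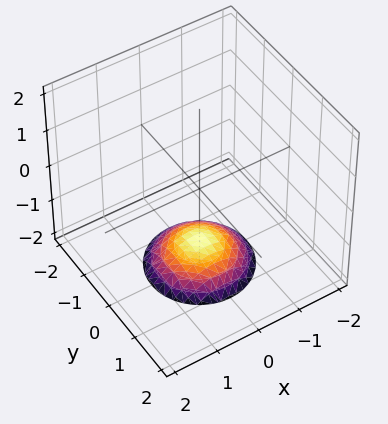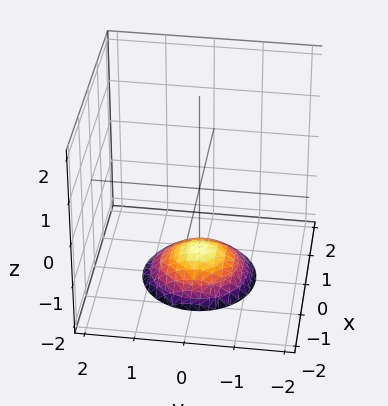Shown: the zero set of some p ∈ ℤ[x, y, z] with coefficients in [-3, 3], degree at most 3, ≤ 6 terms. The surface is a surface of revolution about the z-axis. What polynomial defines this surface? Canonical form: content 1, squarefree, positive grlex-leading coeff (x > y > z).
First, degree: no degree-1 surface has this shape, so deg p = 2.
Next, by symmetry, every cross-section ⟂ z is a circle, so x, y appear only via x² + y².
Then, reading off the gridlines: no y-intercept at any integer in the box; a circular section at z = -2 has radius exactly 1; it misses every integer gridline on the x-axis.
Finally, fitting integer coefficients to these (and the overall shape) gives p.

x^2 + y^2 + 2*z + 3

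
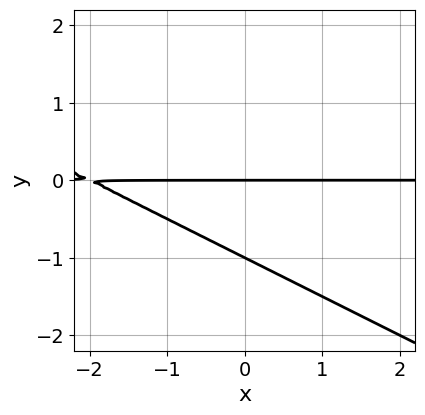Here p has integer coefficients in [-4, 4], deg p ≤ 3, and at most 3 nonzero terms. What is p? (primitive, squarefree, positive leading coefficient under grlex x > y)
x*y + 2*y^2 + 2*y

(a) The degree is 2 — no degree-1 curve has this shape.
(b) From the axis intercepts and sections: every point of the x-axis in the box is on the curve; the y-axis gridline crossings are at y ∈ {-1, 0}.
(c) Fitting integer coefficients to these (and the overall shape) gives p.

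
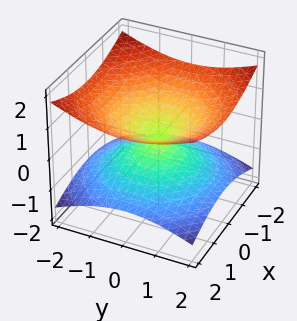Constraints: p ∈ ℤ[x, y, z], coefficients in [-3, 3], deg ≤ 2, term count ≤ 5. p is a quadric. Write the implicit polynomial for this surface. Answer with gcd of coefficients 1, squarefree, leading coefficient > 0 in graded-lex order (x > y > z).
1. deg p = 2. A double cone through the origin; a quadric.
2. Symmetries: mirror symmetry z ↦ −z ⇒ only even powers of z; the z-axis is an axis of rotation, so x and y enter only as x² + y².
3. Against the integer gridlines: it meets the z-axis at z = 0 (among the integer gridlines); it crosses the y-axis at the gridline y = 0.
4. The integer polynomial consistent with all of this is the stated p.

x^2 + y^2 - 3*z^2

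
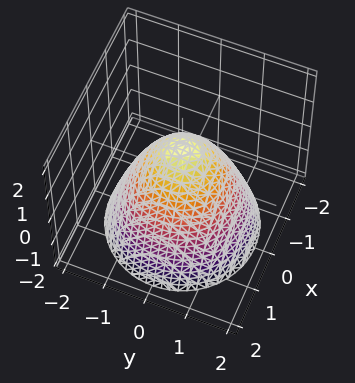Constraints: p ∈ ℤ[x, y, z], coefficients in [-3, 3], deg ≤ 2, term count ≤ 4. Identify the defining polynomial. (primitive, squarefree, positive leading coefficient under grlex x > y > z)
x^2 + y^2 + z - 1

1. deg p = 2.
2. Symmetries: the surface is invariant under rotation about z: p = q(x² + y², z).
3. Against the integer gridlines: one z-axis crossing is at z = 1; a circular section at z = -1 has radius between 1 and 2; the y-axis gridline crossings are at y ∈ {-1, 1}; the x-axis gridline crossings are at x ∈ {-1, 1}.
4. Fitting integer coefficients to these (and the overall shape) gives p.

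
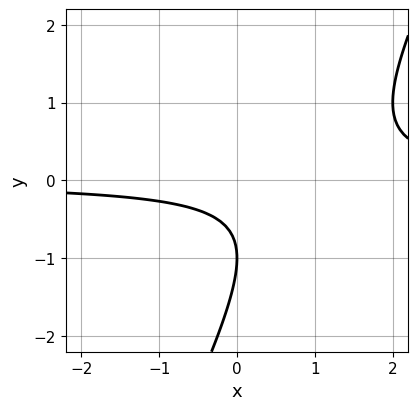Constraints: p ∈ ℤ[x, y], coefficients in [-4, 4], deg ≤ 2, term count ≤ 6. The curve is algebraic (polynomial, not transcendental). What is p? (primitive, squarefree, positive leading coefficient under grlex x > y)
2*x*y - y^2 - 2*y - 1

1. deg p = 2. No degree-1 curve has this shape.
2. Reading off the gridlines: one y-axis crossing is at y = -1; the curve avoids every integer x-axis point in the box.
3. Fitting integer coefficients to these (and the overall shape) gives p.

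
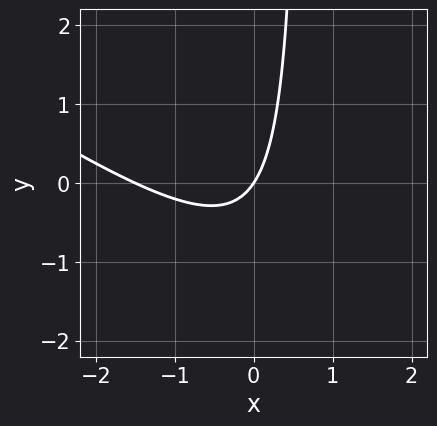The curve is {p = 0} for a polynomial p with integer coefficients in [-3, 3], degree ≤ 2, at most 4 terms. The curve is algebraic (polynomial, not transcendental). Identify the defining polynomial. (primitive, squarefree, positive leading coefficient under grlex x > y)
2*x^2 + 3*x*y + 3*x - 2*y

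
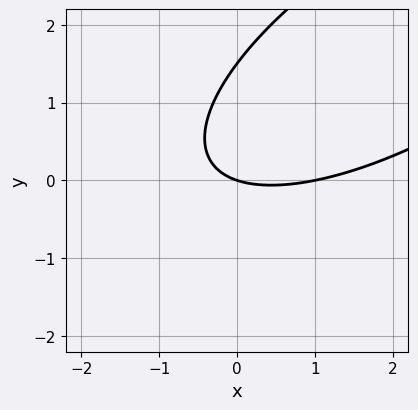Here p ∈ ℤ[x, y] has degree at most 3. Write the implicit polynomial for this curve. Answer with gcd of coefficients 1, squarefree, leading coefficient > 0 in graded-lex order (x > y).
1. deg p = 2.
2. From the visible intercepts: among the integer gridlines, it crosses the x-axis at x ∈ {0, 1}; it meets the y-axis at y = 0 (among the integer gridlines).
3. Together with the visible shape, these determine p as stated.

x^2 - 2*x*y + 2*y^2 - x - 3*y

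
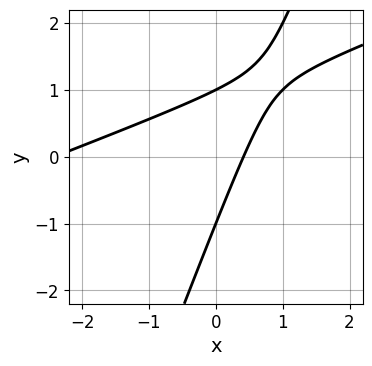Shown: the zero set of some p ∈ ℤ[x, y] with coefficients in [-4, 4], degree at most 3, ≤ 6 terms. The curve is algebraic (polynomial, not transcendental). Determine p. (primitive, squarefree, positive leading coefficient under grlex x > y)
x^2 - 3*x*y + y^2 + 2*x - 1

First, degree: the shape is more complex than any degree-1 curve, so deg p = 2.
Next, from the axis intercepts and sections: among the integer gridlines, it crosses the y-axis at y ∈ {-1, 1}.
Finally, together with the visible shape, these determine p as stated.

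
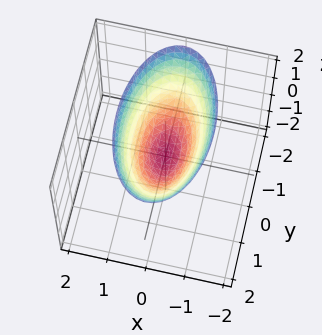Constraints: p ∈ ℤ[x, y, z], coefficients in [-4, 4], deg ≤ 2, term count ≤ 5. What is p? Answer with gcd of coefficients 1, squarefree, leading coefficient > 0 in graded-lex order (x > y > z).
3*x^2 + y^2 - 2*z

(a) deg p = 2.
(b) Symmetries: mirror symmetry y ↦ −y ⇒ only even powers of y; the x ↦ −x reflection is a symmetry, so x appears only in even powers.
(c) Against the integer gridlines: one x-axis crossing is at x = 0; one y-axis crossing is at y = 0.
(d) The integer polynomial consistent with all of this is the stated p.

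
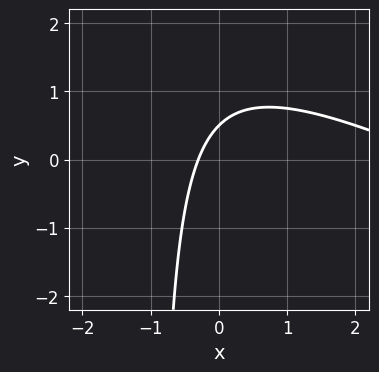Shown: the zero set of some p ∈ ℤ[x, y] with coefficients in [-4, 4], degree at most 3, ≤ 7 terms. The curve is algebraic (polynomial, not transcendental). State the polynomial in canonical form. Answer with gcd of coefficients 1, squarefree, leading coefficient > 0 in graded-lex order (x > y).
x^2 + 2*x*y - 3*x + 2*y - 1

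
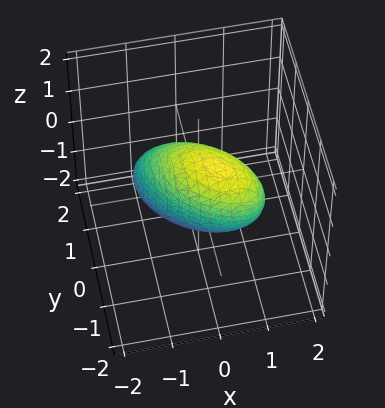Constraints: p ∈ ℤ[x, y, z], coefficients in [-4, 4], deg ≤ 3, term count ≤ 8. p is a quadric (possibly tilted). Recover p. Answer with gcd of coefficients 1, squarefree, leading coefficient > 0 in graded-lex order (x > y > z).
First, degree: no degree-1 surface has this shape, so deg p = 2.
Next, reading off the gridlines: among the integer gridlines, it crosses the y-axis at y ∈ {-1, 1}; the x-axis gridline crossings are at x ∈ {-1, 1}.
Finally, these observations pin down the coefficients.

3*x^2 + 3*x*y + 3*y^2 + 2*y*z + 2*z^2 - 3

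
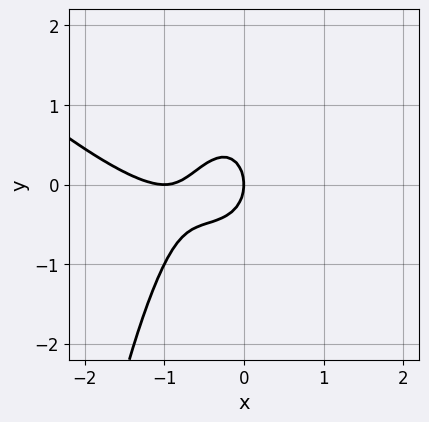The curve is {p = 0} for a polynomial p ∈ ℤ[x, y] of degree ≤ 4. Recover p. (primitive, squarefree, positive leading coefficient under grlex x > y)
x^3 + x^2*y + 2*x^2 + y^2 + x

(a) deg p = 3.
(b) Reading off the gridlines: one y-axis crossing is at y = 0; the x-axis gridline crossings are at x ∈ {-1, 0}.
(c) These observations pin down the coefficients.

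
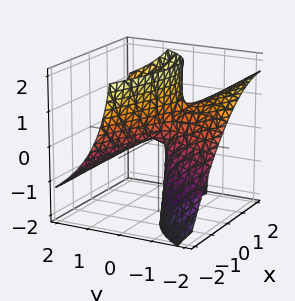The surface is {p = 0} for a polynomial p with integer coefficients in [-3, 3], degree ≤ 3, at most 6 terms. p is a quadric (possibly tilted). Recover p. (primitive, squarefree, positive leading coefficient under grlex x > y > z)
The degree is 2 — a generic line meets the surface in up to 2 points.
From the visible intercepts: one z-axis crossing is at z = 0; it meets the x-axis at x = 0 (among the integer gridlines); one y-axis crossing is at y = 0.
Matching integer coefficients to the picture gives p.

x^2 + 2*x*y - y^2 - 3*y*z - z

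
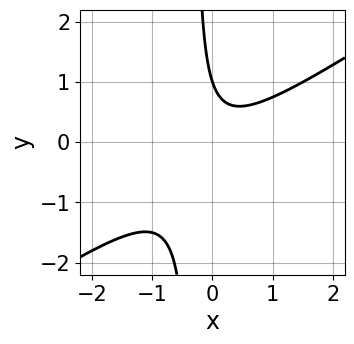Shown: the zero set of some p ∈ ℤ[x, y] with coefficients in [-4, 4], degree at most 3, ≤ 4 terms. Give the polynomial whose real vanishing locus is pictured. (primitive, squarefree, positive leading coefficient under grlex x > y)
2*x^2 - 3*x*y - y + 1

(a) deg p = 2. The shape is more complex than any degree-1 curve.
(b) From the axis intercepts and sections: it misses every integer gridline on the x-axis; it meets the y-axis at y = 1 (among the integer gridlines).
(c) Putting this together gives p.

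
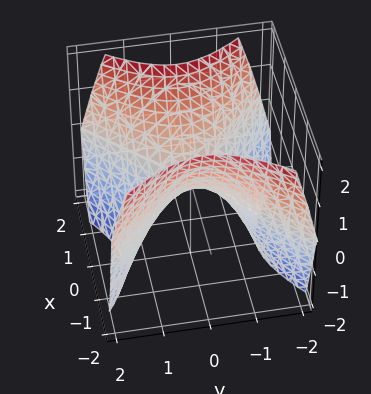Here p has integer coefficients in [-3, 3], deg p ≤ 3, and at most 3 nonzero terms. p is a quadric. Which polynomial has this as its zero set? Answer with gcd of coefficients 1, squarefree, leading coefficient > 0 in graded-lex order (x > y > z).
1. The degree is 2 — a hyperbolic paraboloid; a quadric.
2. Symmetries: it's symmetric under x → −x, forcing even powers of x; the y ↦ −y reflection is a symmetry, so y appears only in even powers.
3. Checking where it meets the axes: it crosses the z-axis at the gridline z = 0; one x-axis crossing is at x = 0; one y-axis crossing is at y = 0.
4. Matching integer coefficients to the picture gives p.

x^2 - y^2 - z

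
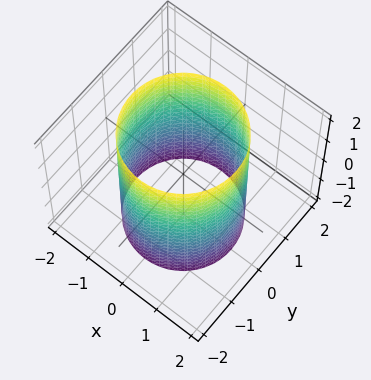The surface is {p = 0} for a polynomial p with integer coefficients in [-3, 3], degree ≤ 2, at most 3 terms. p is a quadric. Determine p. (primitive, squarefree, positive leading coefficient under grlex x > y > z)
First, deg p = 2.
Next, symmetries: it's symmetric under z → −z, forcing even powers of z; every cross-section ⟂ z is a circle, so x, y appear only via x² + y².
Then, reading off the gridlines: a circular section at z = 2 has radius between 1 and 2; the surface avoids every integer z-axis point in the box.
Finally, solving for integer coefficients yields p as stated.

x^2 + y^2 - 2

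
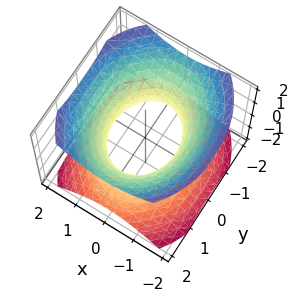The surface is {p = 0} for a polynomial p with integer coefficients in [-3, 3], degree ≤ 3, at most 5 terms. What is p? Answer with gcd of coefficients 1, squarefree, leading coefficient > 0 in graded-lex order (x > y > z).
1. Degree: an hourglass — one-sheet hyperboloid; a quadric, so deg p = 2.
2. Symmetries: the x ↦ −x reflection is a symmetry, so x appears only in even powers; mirror symmetry z ↦ −z ⇒ only even powers of z; the y ↦ −y reflection is a symmetry, so y appears only in even powers.
3. Checking where it meets the axes: the surface avoids every integer z-axis point in the box; among the integer gridlines, it crosses the x-axis at x ∈ {-1, 1}.
4. Matching integer coefficients to the picture gives p.

3*x^2 + 2*y^2 - 3*z^2 - 3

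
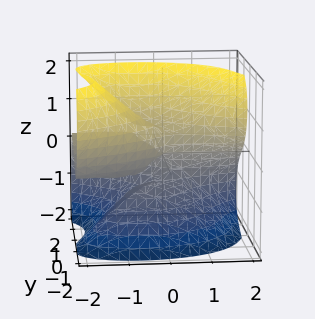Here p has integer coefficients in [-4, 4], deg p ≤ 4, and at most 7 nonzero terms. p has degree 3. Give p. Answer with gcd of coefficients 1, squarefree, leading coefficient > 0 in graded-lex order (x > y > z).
1. Degree: the shape is more complex than any degree-2 surface, so deg p = 3.
2. From the visible intercepts: the visible x-axis segment lies entirely on the surface; it meets the z-axis at z = 0 (among the integer gridlines); it meets the y-axis at y = 0 (among the integer gridlines).
3. The integer polynomial consistent with all of this is the stated p.

2*x^2*z + 3*y^3 - 2*z^3 + 3*x*y + z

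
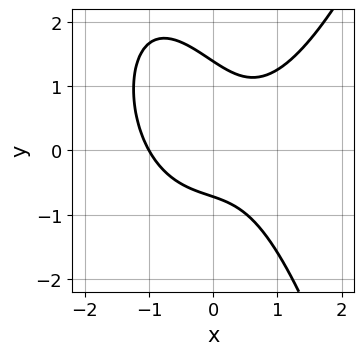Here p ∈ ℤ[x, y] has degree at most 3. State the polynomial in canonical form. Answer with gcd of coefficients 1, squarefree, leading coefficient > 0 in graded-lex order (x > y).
3*x^3 - 3*x*y - 3*y^2 + 2*y + 3

1. deg p = 3.
2. Against the integer gridlines: one x-axis crossing is at x = -1.
3. Together with the visible shape, these determine p as stated.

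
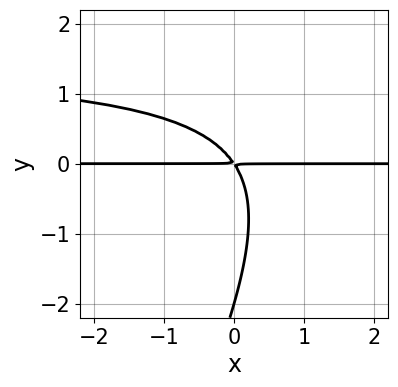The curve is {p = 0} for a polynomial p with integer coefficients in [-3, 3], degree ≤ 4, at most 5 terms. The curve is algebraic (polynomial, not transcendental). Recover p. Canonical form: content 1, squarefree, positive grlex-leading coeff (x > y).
First, the degree is 3 — the shape is more complex than any degree-2 curve.
Next, observable constraints: the visible x-axis segment lies entirely on the curve; it meets the y-axis at y = -2 (among the integer gridlines).
Finally, fitting integer coefficients to these (and the overall shape) gives p.

2*x*y^2 - y^3 - 3*x*y - 2*y^2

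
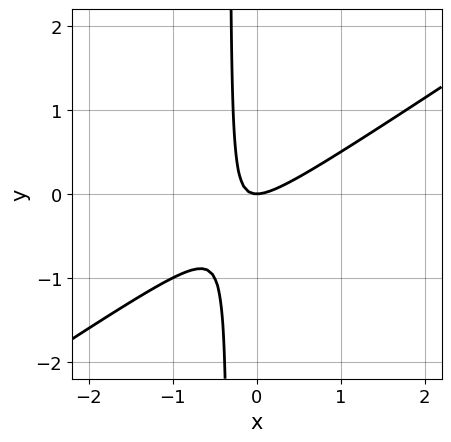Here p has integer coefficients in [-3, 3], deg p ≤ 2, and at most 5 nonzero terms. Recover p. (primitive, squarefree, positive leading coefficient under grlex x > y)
First, deg p = 2. A generic line meets the curve in up to 2 points.
Next, against the integer gridlines: it meets the y-axis at y = 0 (among the integer gridlines); it meets the x-axis at x = 0 (among the integer gridlines).
Finally, fitting integer coefficients to these (and the overall shape) gives p.

2*x^2 - 3*x*y - y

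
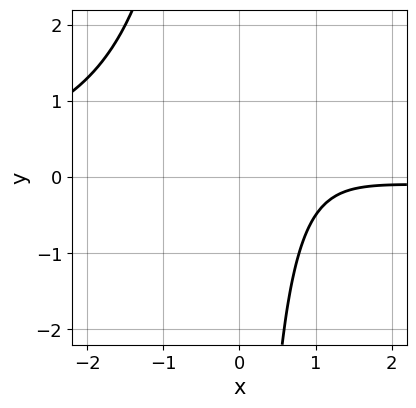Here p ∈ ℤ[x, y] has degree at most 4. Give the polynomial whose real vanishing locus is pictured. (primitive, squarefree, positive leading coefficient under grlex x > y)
x^3*y + x^2 + x*y - 3*x + 3

First, deg p = 4.
Next, reading off the gridlines: the curve avoids every integer x-axis point in the box; no y-intercept at any integer in the box.
Finally, these observations pin down the coefficients.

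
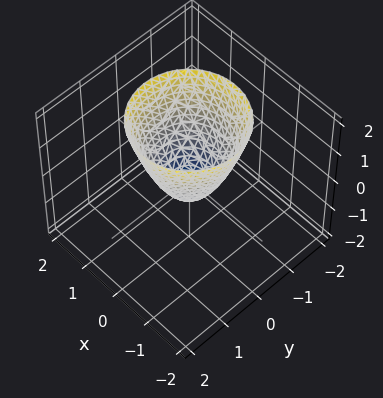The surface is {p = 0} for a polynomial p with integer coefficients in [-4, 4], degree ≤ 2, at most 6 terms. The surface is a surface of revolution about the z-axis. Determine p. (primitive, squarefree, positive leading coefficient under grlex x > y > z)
(a) deg p = 2. No degree-1 surface has this shape.
(b) By symmetry, the surface is invariant under rotation about z: p = q(x² + y², z).
(c) Observable constraints: a circular section at z = 2 has radius between 1 and 2.
(d) Fitting integer coefficients to these (and the overall shape) gives p.

3*x^2 + 3*y^2 - 2*z - 1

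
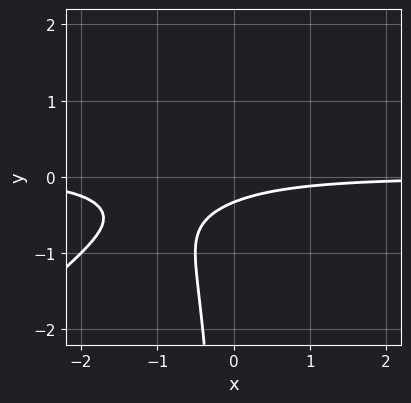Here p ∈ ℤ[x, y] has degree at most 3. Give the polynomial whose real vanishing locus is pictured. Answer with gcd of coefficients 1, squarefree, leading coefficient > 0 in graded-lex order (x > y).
(a) Degree: no degree-2 curve has this shape, so deg p = 3.
(b) Observable constraints: no x-intercept at any integer in the box.
(c) Solving for integer coefficients yields p as stated.

2*x^2*y - 2*x*y^2 + 3*x*y + 3*y + 1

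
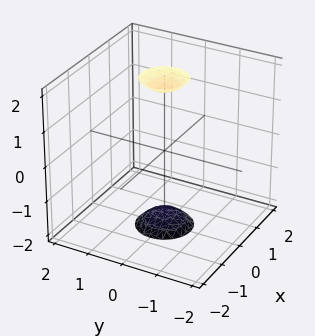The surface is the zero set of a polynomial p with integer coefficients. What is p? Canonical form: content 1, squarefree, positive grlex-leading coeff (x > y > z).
First, the picture has 2 separate pieces.
Then, the degree is 2 — two separate bowl-shaped sheets opening away from each other; a quadric.
Next, symmetries: it's symmetric under z → −z, forcing even powers of z; rotational symmetry about the z-axis ⇒ p depends on x, y only through x² + y².
Next, from the visible intercepts: a circular section at z = 2 has radius between 0 and 1; no x-intercept at any integer in the box; the surface avoids every integer y-axis point in the box.
Finally, together with the visible shape, these determine p as stated.

3*x^2 + 3*y^2 - z^2 + 3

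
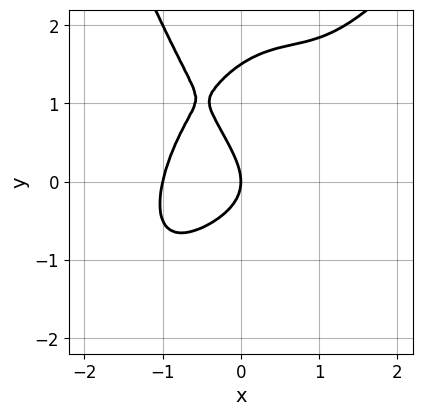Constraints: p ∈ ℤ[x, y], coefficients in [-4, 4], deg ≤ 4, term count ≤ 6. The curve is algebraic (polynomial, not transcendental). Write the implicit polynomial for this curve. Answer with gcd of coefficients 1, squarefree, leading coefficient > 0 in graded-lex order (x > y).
The degree is 4 — no degree-3 curve has this shape.
From the visible intercepts: the x-axis gridline crossings are at x ∈ {-1, 0}; it crosses the y-axis at the gridline y = 0.
Assembling these constraints gives the stated polynomial.

3*x^4 - 2*x^3*y - 2*y^3 + 3*y^2 + 3*x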